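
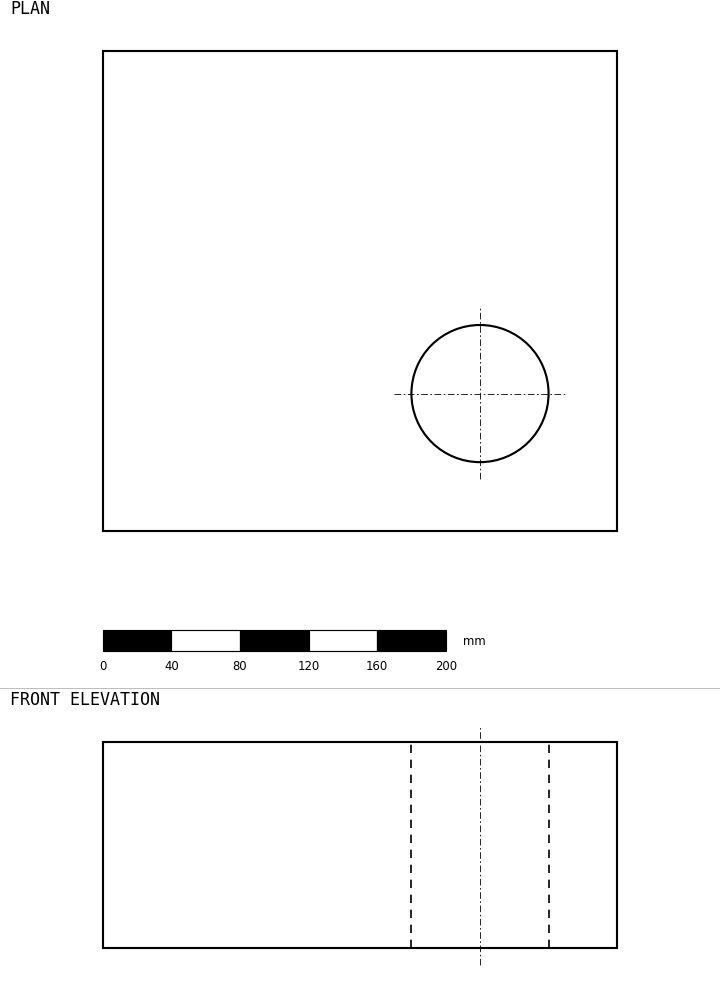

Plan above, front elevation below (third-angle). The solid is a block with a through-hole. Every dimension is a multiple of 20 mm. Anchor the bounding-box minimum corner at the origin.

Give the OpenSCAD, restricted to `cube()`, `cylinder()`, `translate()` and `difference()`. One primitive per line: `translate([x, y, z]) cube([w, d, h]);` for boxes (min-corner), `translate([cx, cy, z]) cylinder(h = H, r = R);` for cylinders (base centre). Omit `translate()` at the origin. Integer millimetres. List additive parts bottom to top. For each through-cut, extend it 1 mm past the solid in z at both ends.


difference() {
  cube([300, 280, 120]);
  translate([220, 80, -1]) cylinder(h = 122, r = 40);
}


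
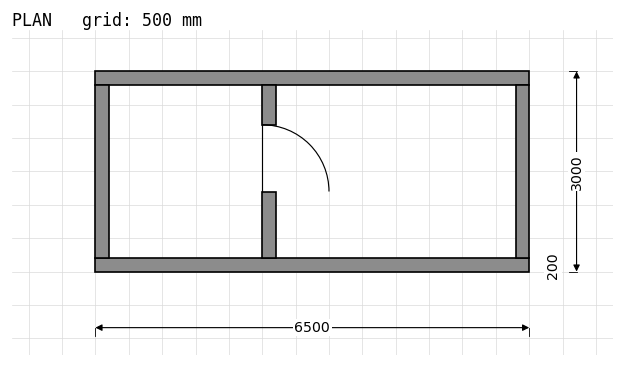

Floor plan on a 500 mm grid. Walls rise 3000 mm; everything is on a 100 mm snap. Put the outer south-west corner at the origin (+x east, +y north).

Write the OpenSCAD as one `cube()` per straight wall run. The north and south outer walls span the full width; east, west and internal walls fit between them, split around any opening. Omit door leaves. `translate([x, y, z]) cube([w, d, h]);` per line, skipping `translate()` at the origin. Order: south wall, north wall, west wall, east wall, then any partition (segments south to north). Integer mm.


cube([6500, 200, 3000]);
translate([0, 2800, 0]) cube([6500, 200, 3000]);
translate([0, 200, 0]) cube([200, 2600, 3000]);
translate([6300, 200, 0]) cube([200, 2600, 3000]);
translate([2500, 200, 0]) cube([200, 1000, 3000]);
translate([2500, 2200, 0]) cube([200, 600, 3000]);


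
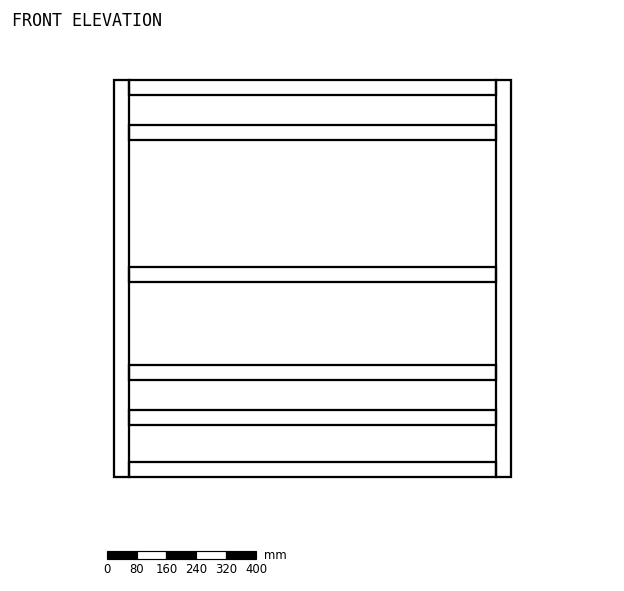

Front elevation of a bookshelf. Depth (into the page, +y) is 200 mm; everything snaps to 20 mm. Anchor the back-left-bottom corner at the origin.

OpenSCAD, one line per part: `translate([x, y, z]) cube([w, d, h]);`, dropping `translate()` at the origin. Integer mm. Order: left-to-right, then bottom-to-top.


cube([40, 200, 1060]);
translate([40, 0, 0]) cube([980, 200, 40]);
translate([40, 0, 140]) cube([980, 200, 40]);
translate([40, 0, 260]) cube([980, 200, 40]);
translate([40, 0, 520]) cube([980, 200, 40]);
translate([40, 0, 900]) cube([980, 200, 40]);
translate([40, 0, 1020]) cube([980, 200, 40]);
translate([1020, 0, 0]) cube([40, 200, 1060]);


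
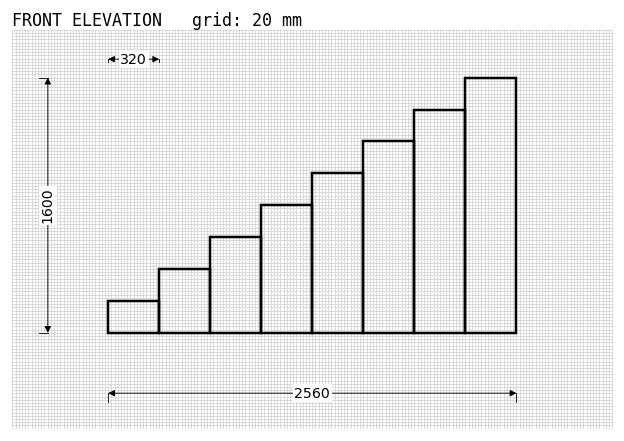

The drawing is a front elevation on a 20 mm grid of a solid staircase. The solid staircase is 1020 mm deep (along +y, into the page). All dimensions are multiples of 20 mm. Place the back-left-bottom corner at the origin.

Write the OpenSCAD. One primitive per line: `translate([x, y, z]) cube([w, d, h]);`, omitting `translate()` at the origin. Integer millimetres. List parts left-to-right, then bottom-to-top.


cube([320, 1020, 200]);
translate([320, 0, 0]) cube([320, 1020, 400]);
translate([640, 0, 0]) cube([320, 1020, 600]);
translate([960, 0, 0]) cube([320, 1020, 800]);
translate([1280, 0, 0]) cube([320, 1020, 1000]);
translate([1600, 0, 0]) cube([320, 1020, 1200]);
translate([1920, 0, 0]) cube([320, 1020, 1400]);
translate([2240, 0, 0]) cube([320, 1020, 1600]);


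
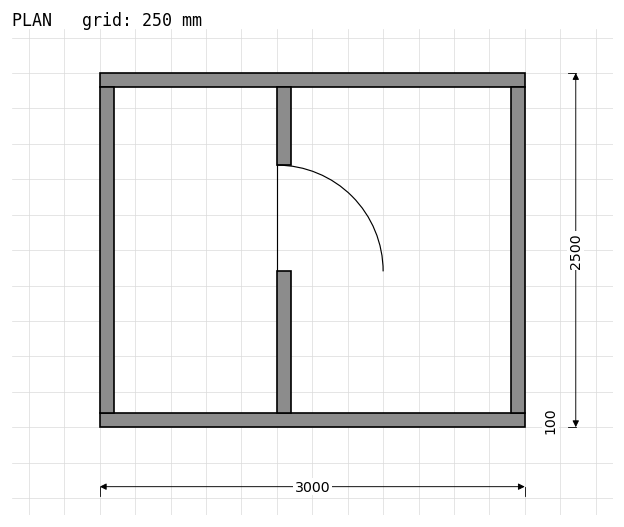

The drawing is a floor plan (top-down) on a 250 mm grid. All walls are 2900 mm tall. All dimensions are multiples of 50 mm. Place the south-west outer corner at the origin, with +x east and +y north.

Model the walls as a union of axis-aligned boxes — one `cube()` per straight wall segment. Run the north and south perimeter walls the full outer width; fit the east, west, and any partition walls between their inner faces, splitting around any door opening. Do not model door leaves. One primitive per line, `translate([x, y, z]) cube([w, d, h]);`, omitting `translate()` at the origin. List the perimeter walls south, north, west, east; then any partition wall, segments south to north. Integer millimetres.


cube([3000, 100, 2900]);
translate([0, 2400, 0]) cube([3000, 100, 2900]);
translate([0, 100, 0]) cube([100, 2300, 2900]);
translate([2900, 100, 0]) cube([100, 2300, 2900]);
translate([1250, 100, 0]) cube([100, 1000, 2900]);
translate([1250, 1850, 0]) cube([100, 550, 2900]);


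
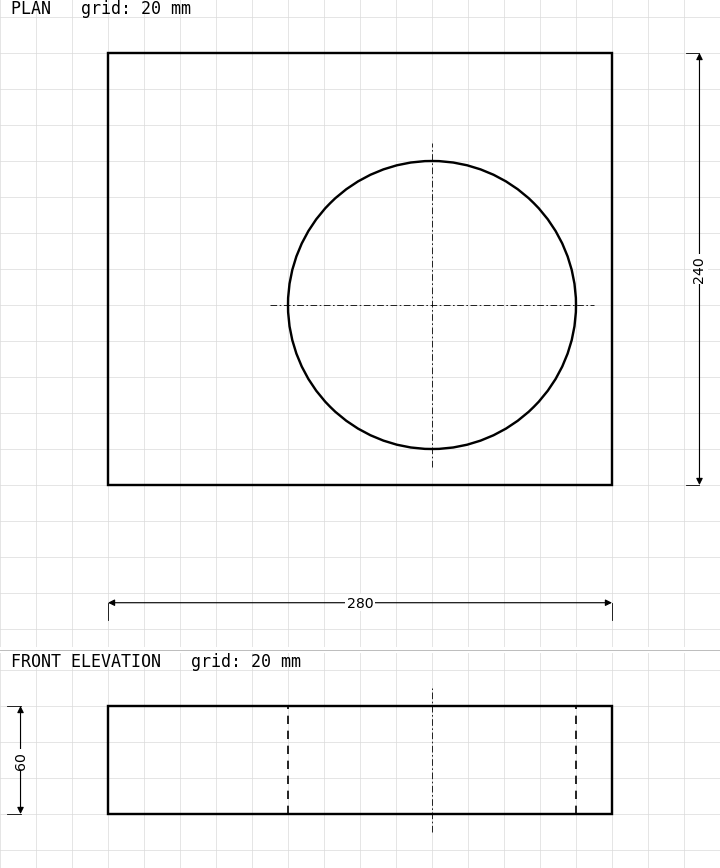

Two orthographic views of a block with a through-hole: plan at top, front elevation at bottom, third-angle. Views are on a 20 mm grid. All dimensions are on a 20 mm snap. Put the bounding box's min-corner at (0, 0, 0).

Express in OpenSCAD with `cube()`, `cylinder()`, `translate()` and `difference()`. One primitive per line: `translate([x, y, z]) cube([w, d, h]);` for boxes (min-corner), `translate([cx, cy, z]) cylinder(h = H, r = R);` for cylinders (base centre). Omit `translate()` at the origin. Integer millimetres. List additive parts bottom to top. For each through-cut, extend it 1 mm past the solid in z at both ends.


difference() {
  cube([280, 240, 60]);
  translate([180, 100, -1]) cylinder(h = 62, r = 80);
}


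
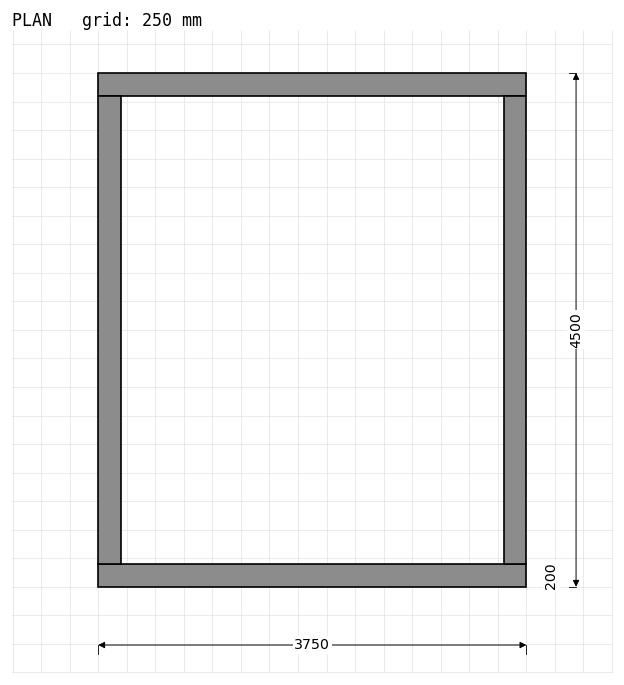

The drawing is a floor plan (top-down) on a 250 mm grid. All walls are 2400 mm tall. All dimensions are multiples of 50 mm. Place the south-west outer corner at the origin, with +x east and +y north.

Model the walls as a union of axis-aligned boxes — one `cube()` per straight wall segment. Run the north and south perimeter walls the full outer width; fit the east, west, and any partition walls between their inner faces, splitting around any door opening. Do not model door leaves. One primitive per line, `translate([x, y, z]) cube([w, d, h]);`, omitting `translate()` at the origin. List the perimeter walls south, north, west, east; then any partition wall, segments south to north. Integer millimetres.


cube([3750, 200, 2400]);
translate([0, 4300, 0]) cube([3750, 200, 2400]);
translate([0, 200, 0]) cube([200, 4100, 2400]);
translate([3550, 200, 0]) cube([200, 4100, 2400]);


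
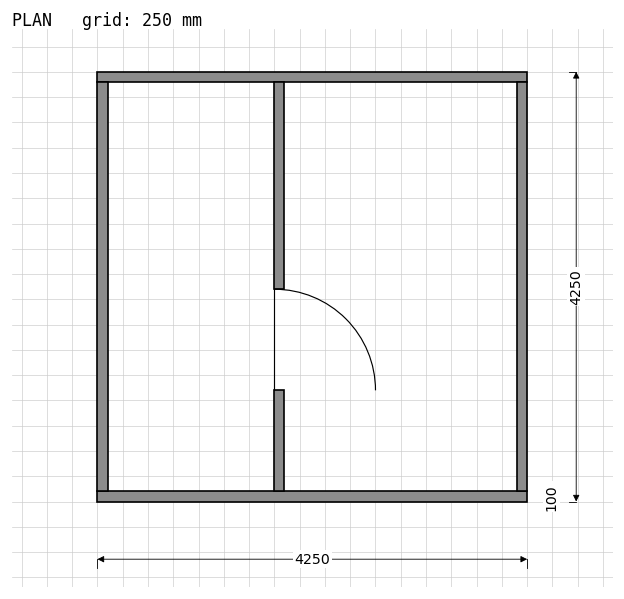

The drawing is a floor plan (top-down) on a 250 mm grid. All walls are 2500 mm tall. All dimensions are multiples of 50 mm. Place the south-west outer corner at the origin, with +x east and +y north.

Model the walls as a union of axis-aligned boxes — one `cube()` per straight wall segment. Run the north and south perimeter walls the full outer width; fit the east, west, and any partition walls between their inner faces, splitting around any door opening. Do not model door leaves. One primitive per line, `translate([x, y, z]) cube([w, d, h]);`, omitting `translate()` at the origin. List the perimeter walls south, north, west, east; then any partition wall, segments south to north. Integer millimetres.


cube([4250, 100, 2500]);
translate([0, 4150, 0]) cube([4250, 100, 2500]);
translate([0, 100, 0]) cube([100, 4050, 2500]);
translate([4150, 100, 0]) cube([100, 4050, 2500]);
translate([1750, 100, 0]) cube([100, 1000, 2500]);
translate([1750, 2100, 0]) cube([100, 2050, 2500]);


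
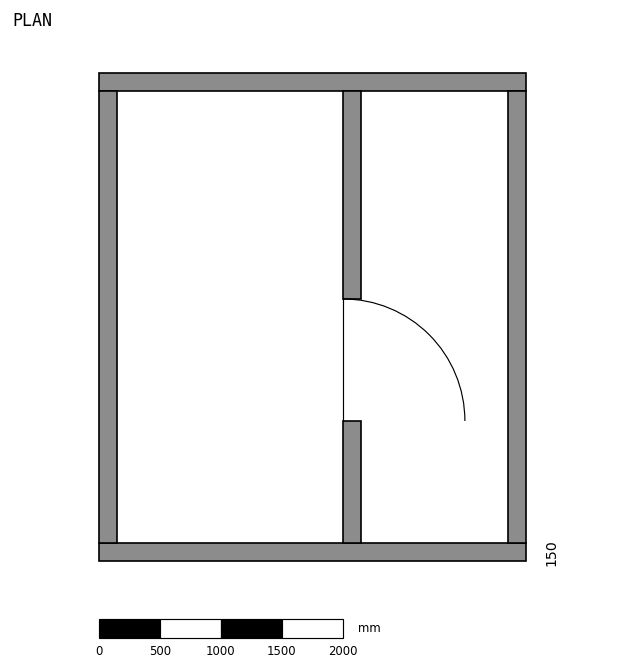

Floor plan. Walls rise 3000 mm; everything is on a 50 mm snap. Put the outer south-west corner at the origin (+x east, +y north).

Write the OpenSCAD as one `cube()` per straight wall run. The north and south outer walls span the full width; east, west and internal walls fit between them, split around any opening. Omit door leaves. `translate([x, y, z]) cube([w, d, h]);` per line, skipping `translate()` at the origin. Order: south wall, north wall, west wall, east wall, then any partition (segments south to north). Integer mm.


cube([3500, 150, 3000]);
translate([0, 3850, 0]) cube([3500, 150, 3000]);
translate([0, 150, 0]) cube([150, 3700, 3000]);
translate([3350, 150, 0]) cube([150, 3700, 3000]);
translate([2000, 150, 0]) cube([150, 1000, 3000]);
translate([2000, 2150, 0]) cube([150, 1700, 3000]);


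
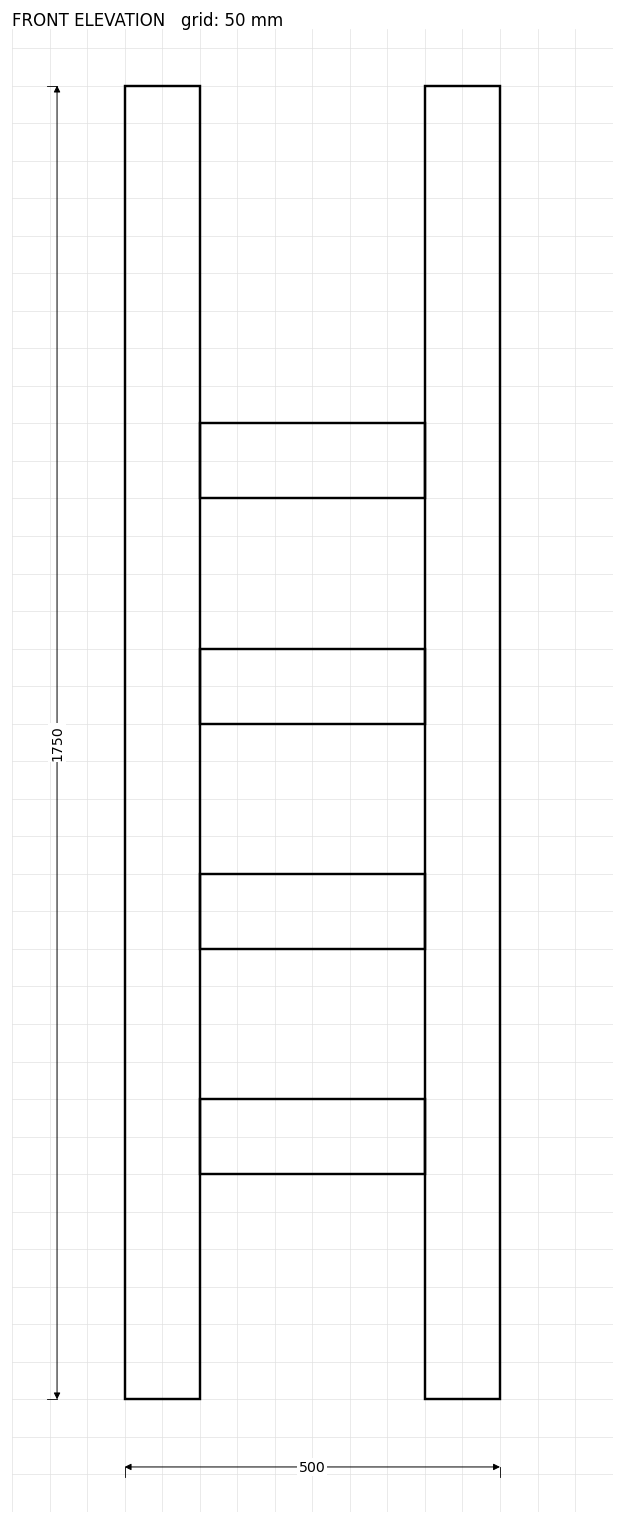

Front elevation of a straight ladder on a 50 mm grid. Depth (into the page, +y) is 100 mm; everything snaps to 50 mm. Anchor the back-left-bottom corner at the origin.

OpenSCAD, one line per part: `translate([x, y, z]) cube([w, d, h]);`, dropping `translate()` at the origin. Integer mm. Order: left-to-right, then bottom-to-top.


cube([100, 100, 1750]);
translate([100, 0, 300]) cube([300, 100, 100]);
translate([100, 0, 600]) cube([300, 100, 100]);
translate([100, 0, 900]) cube([300, 100, 100]);
translate([100, 0, 1200]) cube([300, 100, 100]);
translate([400, 0, 0]) cube([100, 100, 1750]);


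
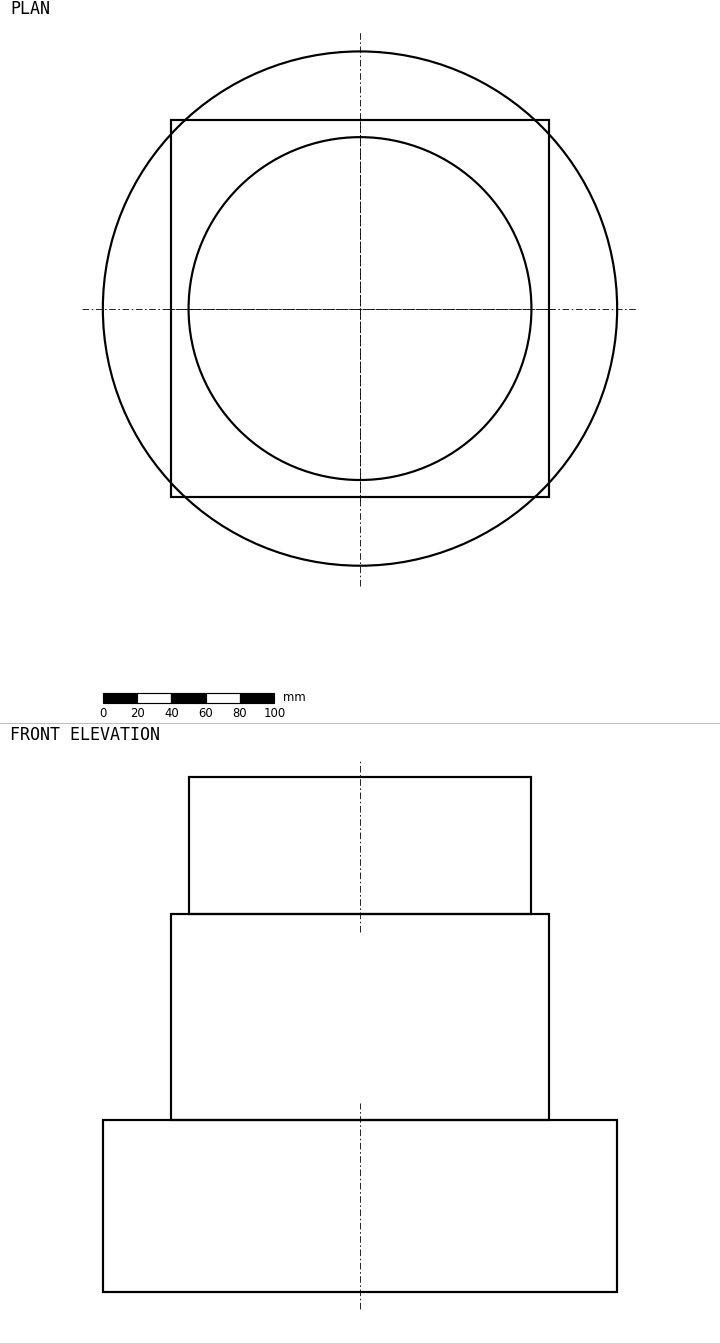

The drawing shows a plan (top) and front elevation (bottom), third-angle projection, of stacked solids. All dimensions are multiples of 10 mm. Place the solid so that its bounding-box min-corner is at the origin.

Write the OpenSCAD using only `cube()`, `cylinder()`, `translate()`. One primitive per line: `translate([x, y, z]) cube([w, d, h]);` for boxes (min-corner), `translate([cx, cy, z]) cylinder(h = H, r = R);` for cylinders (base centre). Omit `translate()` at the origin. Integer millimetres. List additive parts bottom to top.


translate([150, 150, 0]) cylinder(h = 100, r = 150);
translate([40, 40, 100]) cube([220, 220, 120]);
translate([150, 150, 220]) cylinder(h = 80, r = 100);


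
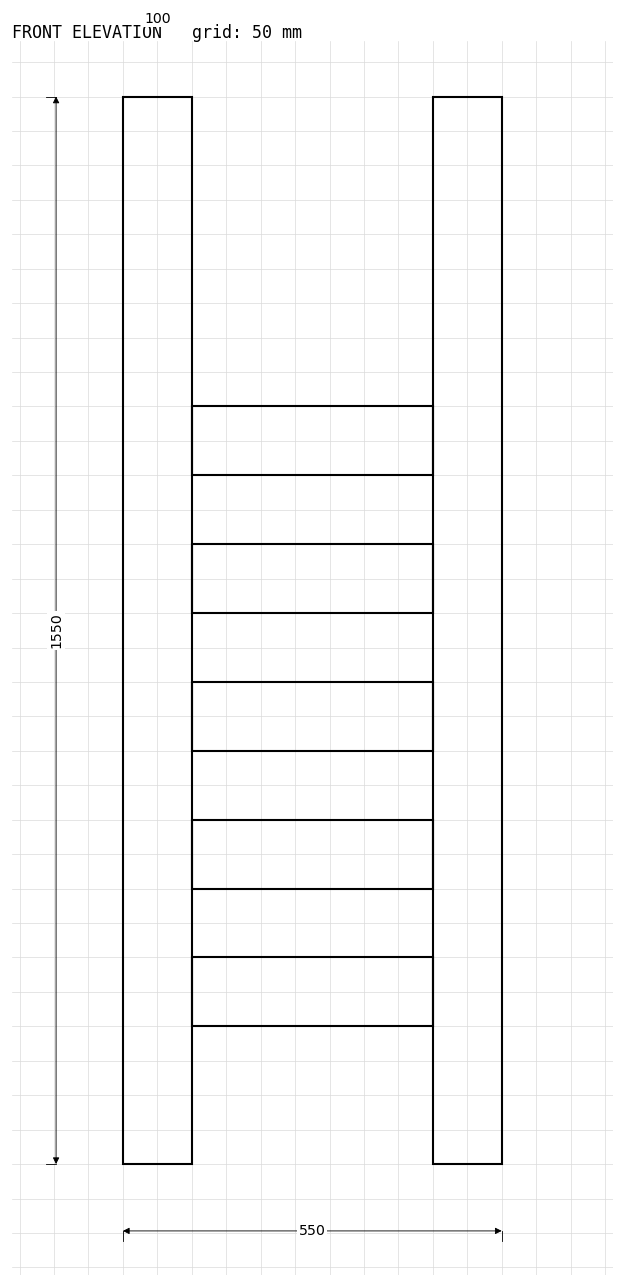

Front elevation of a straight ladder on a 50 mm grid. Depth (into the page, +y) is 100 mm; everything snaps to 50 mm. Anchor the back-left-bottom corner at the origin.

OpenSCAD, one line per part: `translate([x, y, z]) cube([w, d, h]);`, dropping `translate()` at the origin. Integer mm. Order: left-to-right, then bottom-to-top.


cube([100, 100, 1550]);
translate([100, 0, 200]) cube([350, 100, 100]);
translate([100, 0, 400]) cube([350, 100, 100]);
translate([100, 0, 600]) cube([350, 100, 100]);
translate([100, 0, 800]) cube([350, 100, 100]);
translate([100, 0, 1000]) cube([350, 100, 100]);
translate([450, 0, 0]) cube([100, 100, 1550]);


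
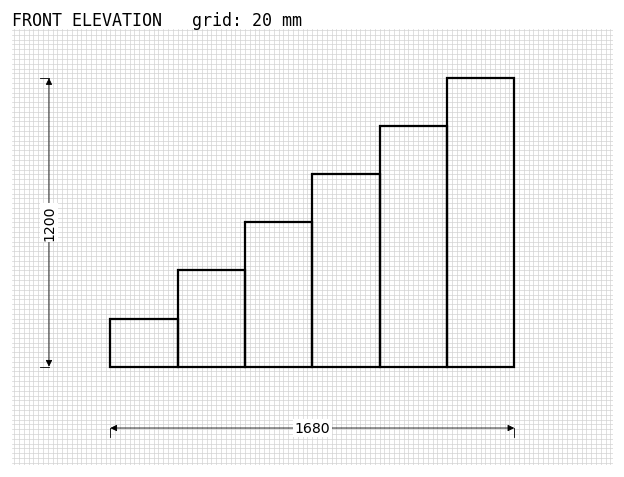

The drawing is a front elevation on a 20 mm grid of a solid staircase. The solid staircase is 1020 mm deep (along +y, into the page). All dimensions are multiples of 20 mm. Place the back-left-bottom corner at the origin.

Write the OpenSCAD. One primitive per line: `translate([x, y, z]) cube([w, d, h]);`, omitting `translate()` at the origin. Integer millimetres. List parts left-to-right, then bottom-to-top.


cube([280, 1020, 200]);
translate([280, 0, 0]) cube([280, 1020, 400]);
translate([560, 0, 0]) cube([280, 1020, 600]);
translate([840, 0, 0]) cube([280, 1020, 800]);
translate([1120, 0, 0]) cube([280, 1020, 1000]);
translate([1400, 0, 0]) cube([280, 1020, 1200]);


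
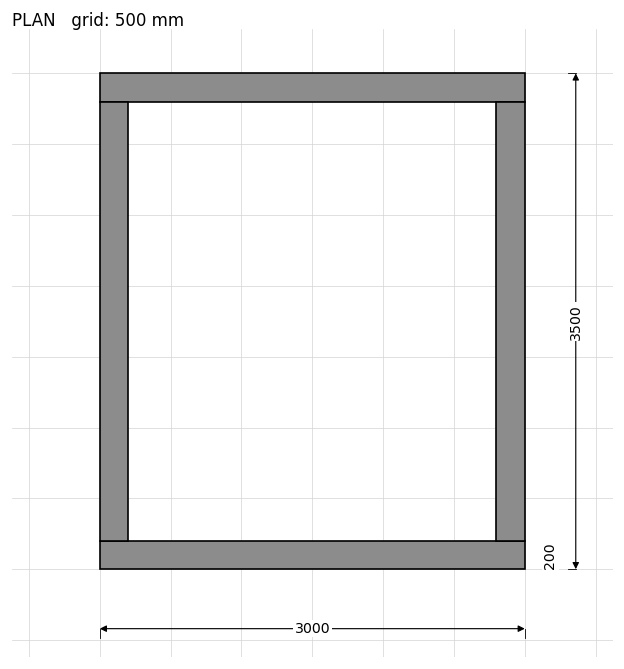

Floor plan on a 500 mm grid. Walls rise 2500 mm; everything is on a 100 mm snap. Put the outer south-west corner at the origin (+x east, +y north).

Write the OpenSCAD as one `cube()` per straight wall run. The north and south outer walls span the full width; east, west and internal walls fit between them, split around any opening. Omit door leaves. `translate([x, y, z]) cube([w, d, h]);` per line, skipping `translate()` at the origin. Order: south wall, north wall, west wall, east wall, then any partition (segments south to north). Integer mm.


cube([3000, 200, 2500]);
translate([0, 3300, 0]) cube([3000, 200, 2500]);
translate([0, 200, 0]) cube([200, 3100, 2500]);
translate([2800, 200, 0]) cube([200, 3100, 2500]);


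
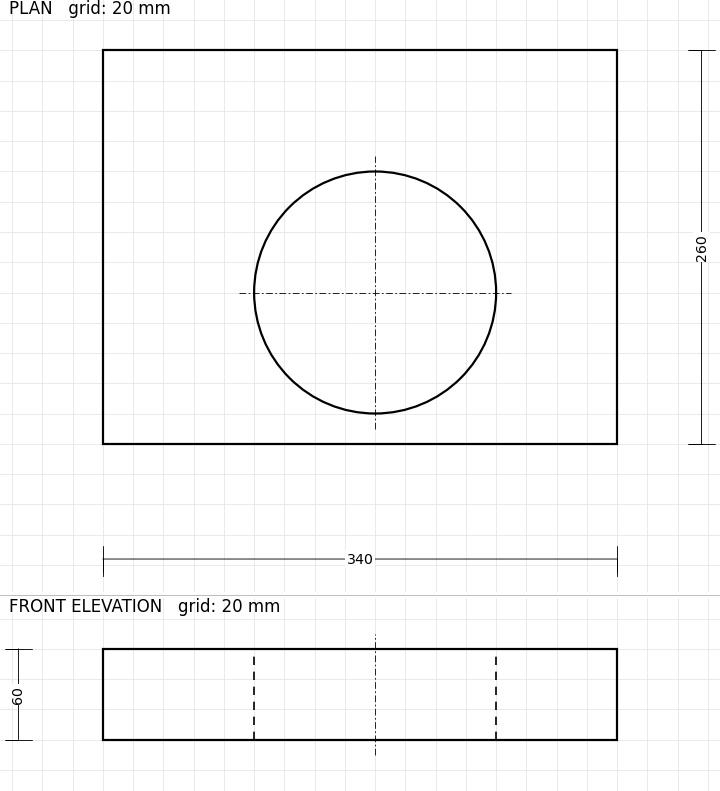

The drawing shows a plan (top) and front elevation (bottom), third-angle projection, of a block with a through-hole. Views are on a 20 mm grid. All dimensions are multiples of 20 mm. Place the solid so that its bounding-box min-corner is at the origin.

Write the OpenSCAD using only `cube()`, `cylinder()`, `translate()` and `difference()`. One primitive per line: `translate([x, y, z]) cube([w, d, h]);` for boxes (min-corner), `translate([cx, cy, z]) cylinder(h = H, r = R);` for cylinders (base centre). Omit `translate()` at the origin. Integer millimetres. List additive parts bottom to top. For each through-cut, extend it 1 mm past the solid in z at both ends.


difference() {
  cube([340, 260, 60]);
  translate([180, 100, -1]) cylinder(h = 62, r = 80);
}


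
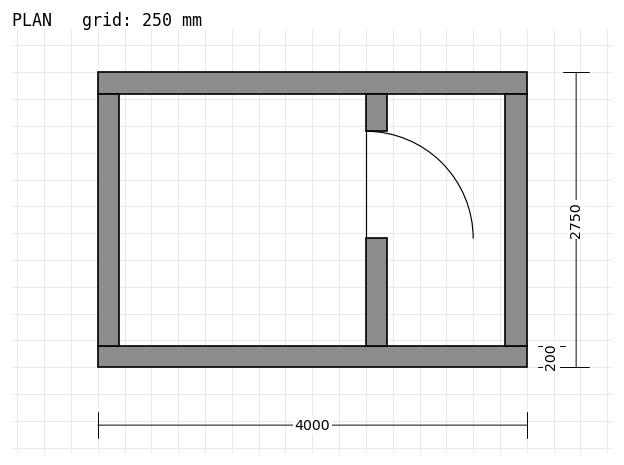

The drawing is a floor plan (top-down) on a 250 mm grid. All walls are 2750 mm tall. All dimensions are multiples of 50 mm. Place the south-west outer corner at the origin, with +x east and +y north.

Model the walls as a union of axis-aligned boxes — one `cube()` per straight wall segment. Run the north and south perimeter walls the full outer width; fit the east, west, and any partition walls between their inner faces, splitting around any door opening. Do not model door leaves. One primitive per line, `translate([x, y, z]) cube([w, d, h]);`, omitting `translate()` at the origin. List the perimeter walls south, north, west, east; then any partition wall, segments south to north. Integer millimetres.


cube([4000, 200, 2750]);
translate([0, 2550, 0]) cube([4000, 200, 2750]);
translate([0, 200, 0]) cube([200, 2350, 2750]);
translate([3800, 200, 0]) cube([200, 2350, 2750]);
translate([2500, 200, 0]) cube([200, 1000, 2750]);
translate([2500, 2200, 0]) cube([200, 350, 2750]);


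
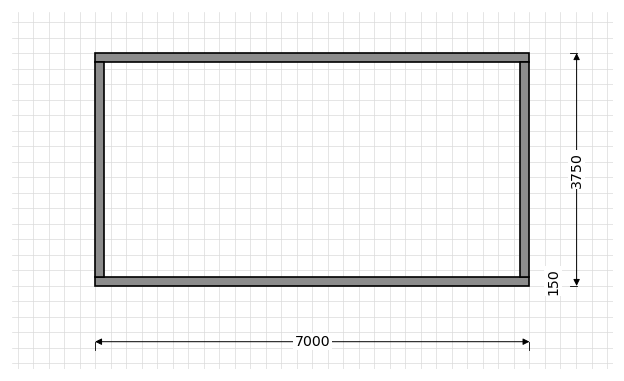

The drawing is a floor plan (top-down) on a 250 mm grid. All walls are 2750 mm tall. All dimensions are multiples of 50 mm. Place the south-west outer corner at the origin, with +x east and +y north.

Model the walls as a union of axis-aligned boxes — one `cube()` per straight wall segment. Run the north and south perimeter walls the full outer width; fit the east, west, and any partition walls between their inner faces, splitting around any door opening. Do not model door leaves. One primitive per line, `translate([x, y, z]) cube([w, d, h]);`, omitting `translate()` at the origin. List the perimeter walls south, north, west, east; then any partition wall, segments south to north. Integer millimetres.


cube([7000, 150, 2750]);
translate([0, 3600, 0]) cube([7000, 150, 2750]);
translate([0, 150, 0]) cube([150, 3450, 2750]);
translate([6850, 150, 0]) cube([150, 3450, 2750]);


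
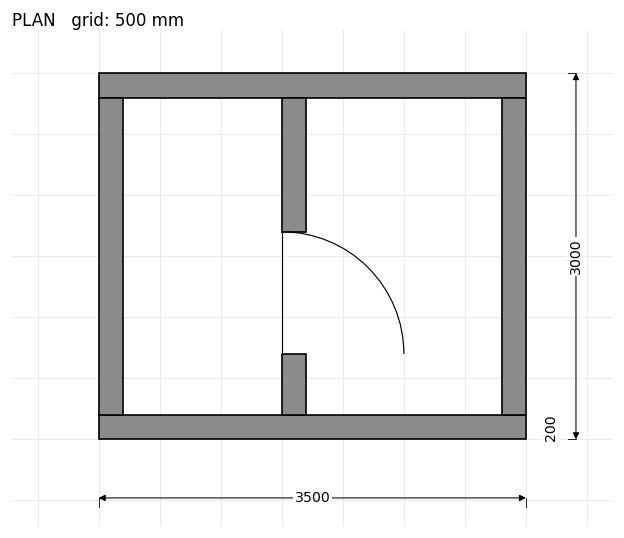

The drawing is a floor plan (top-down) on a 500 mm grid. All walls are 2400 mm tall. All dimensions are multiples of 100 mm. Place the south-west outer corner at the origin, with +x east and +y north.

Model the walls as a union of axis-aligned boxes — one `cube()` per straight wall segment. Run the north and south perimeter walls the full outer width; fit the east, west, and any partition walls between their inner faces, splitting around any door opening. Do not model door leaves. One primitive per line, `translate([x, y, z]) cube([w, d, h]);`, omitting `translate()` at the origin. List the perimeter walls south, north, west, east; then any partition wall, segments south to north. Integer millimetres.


cube([3500, 200, 2400]);
translate([0, 2800, 0]) cube([3500, 200, 2400]);
translate([0, 200, 0]) cube([200, 2600, 2400]);
translate([3300, 200, 0]) cube([200, 2600, 2400]);
translate([1500, 200, 0]) cube([200, 500, 2400]);
translate([1500, 1700, 0]) cube([200, 1100, 2400]);


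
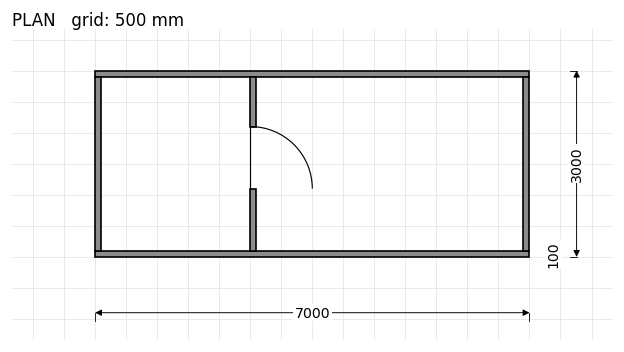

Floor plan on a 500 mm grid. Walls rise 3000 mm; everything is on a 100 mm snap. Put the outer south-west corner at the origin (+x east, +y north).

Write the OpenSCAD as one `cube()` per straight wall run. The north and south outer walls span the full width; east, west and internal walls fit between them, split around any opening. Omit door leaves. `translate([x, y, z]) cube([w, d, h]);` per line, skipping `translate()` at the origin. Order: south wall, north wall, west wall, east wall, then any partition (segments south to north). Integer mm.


cube([7000, 100, 3000]);
translate([0, 2900, 0]) cube([7000, 100, 3000]);
translate([0, 100, 0]) cube([100, 2800, 3000]);
translate([6900, 100, 0]) cube([100, 2800, 3000]);
translate([2500, 100, 0]) cube([100, 1000, 3000]);
translate([2500, 2100, 0]) cube([100, 800, 3000]);


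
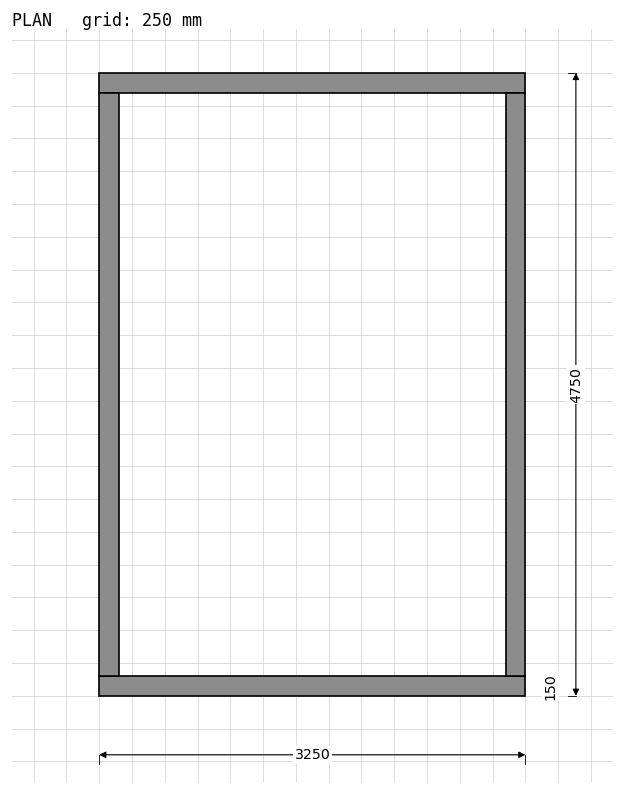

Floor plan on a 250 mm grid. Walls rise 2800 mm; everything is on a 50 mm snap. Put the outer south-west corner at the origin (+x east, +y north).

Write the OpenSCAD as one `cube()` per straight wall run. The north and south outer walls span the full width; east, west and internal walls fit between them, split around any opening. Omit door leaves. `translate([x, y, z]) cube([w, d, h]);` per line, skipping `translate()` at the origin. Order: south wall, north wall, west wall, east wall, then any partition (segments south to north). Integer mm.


cube([3250, 150, 2800]);
translate([0, 4600, 0]) cube([3250, 150, 2800]);
translate([0, 150, 0]) cube([150, 4450, 2800]);
translate([3100, 150, 0]) cube([150, 4450, 2800]);


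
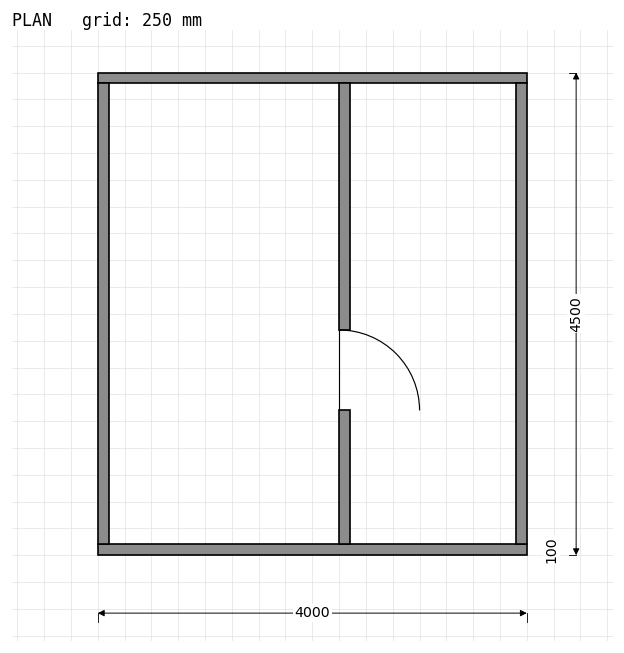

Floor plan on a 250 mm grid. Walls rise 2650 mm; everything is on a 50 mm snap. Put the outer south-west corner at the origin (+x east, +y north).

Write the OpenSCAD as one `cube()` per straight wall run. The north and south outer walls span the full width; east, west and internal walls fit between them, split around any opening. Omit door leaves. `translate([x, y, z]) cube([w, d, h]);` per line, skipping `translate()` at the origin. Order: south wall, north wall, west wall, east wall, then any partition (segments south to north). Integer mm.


cube([4000, 100, 2650]);
translate([0, 4400, 0]) cube([4000, 100, 2650]);
translate([0, 100, 0]) cube([100, 4300, 2650]);
translate([3900, 100, 0]) cube([100, 4300, 2650]);
translate([2250, 100, 0]) cube([100, 1250, 2650]);
translate([2250, 2100, 0]) cube([100, 2300, 2650]);


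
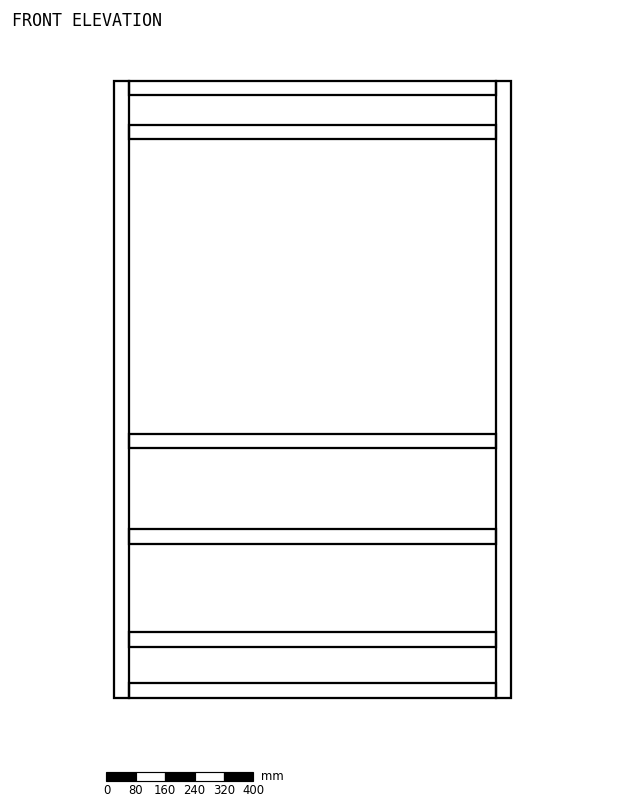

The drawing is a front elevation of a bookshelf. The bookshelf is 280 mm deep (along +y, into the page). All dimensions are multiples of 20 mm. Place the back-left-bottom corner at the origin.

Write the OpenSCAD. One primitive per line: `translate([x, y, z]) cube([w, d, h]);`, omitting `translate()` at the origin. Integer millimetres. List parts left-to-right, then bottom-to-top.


cube([40, 280, 1680]);
translate([40, 0, 0]) cube([1000, 280, 40]);
translate([40, 0, 140]) cube([1000, 280, 40]);
translate([40, 0, 420]) cube([1000, 280, 40]);
translate([40, 0, 680]) cube([1000, 280, 40]);
translate([40, 0, 1520]) cube([1000, 280, 40]);
translate([40, 0, 1640]) cube([1000, 280, 40]);
translate([1040, 0, 0]) cube([40, 280, 1680]);


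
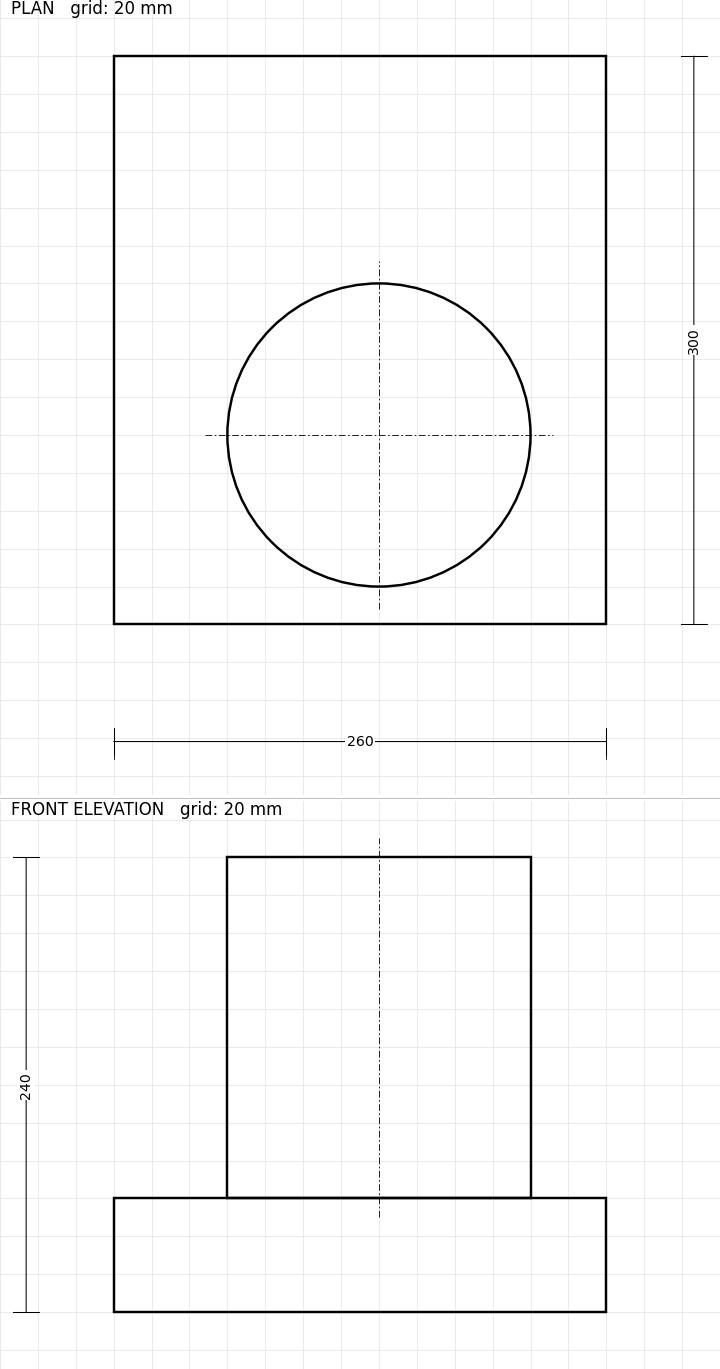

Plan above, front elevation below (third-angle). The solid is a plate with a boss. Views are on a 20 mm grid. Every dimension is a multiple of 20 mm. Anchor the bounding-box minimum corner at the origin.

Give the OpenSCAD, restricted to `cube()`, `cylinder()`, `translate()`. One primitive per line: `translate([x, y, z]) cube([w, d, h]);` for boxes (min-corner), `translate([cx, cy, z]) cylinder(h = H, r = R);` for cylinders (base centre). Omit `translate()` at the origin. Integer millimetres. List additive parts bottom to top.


cube([260, 300, 60]);
translate([140, 100, 60]) cylinder(h = 180, r = 80);


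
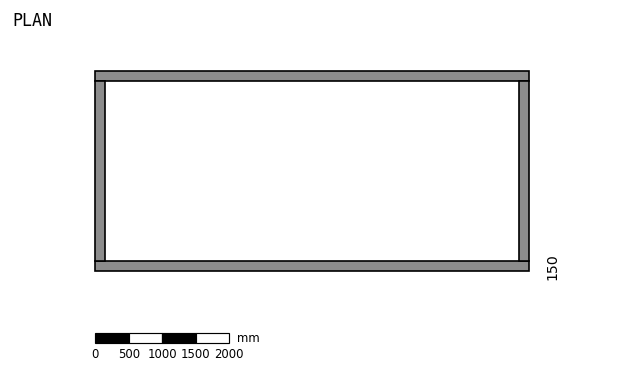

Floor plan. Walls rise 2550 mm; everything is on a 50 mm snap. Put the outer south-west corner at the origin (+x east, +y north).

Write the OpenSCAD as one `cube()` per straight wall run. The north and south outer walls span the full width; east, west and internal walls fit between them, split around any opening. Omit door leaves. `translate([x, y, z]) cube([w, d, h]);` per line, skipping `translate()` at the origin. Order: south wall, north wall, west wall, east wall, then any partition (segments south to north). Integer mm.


cube([6500, 150, 2550]);
translate([0, 2850, 0]) cube([6500, 150, 2550]);
translate([0, 150, 0]) cube([150, 2700, 2550]);
translate([6350, 150, 0]) cube([150, 2700, 2550]);


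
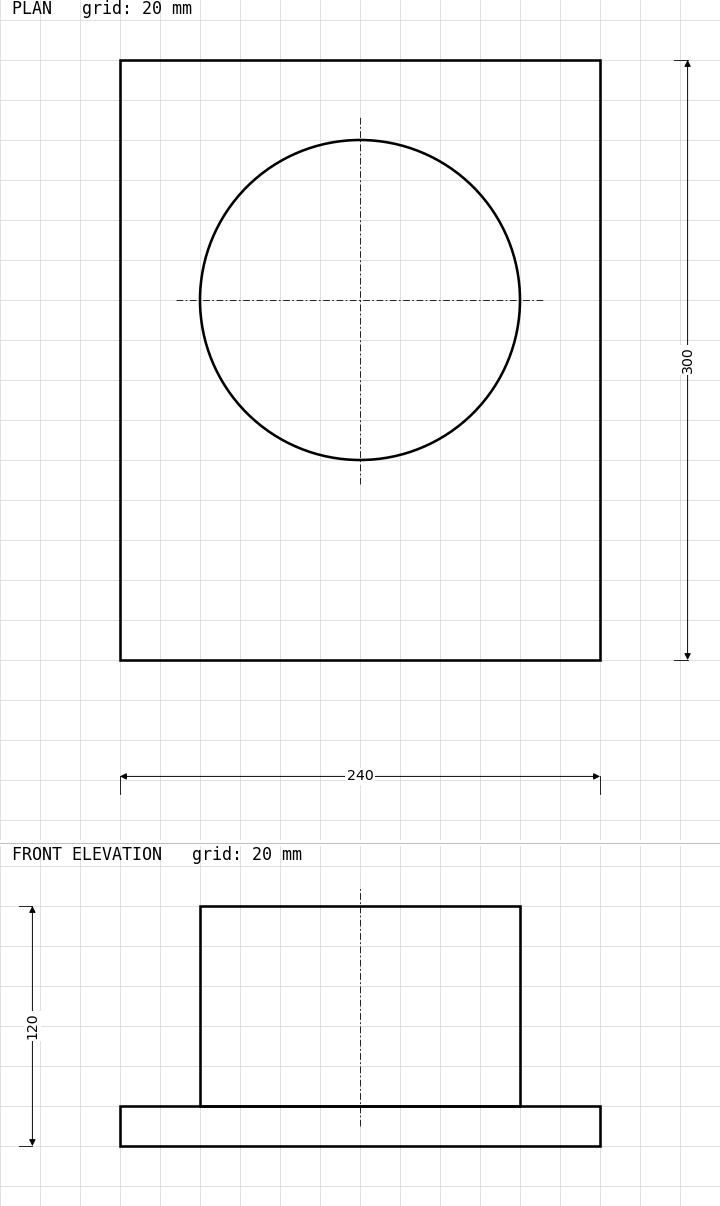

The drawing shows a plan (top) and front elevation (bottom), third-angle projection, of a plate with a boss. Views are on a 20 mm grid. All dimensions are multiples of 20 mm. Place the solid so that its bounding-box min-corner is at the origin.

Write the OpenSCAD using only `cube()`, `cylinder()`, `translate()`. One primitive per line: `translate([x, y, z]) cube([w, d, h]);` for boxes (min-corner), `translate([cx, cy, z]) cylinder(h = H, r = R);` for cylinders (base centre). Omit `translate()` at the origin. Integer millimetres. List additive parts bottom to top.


cube([240, 300, 20]);
translate([120, 180, 20]) cylinder(h = 100, r = 80);


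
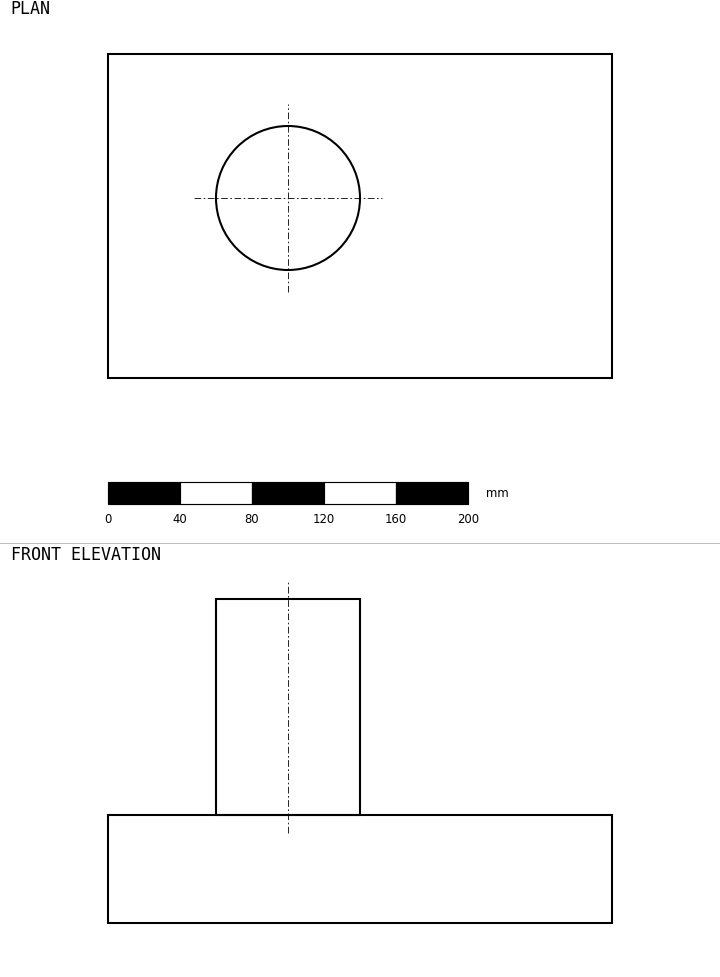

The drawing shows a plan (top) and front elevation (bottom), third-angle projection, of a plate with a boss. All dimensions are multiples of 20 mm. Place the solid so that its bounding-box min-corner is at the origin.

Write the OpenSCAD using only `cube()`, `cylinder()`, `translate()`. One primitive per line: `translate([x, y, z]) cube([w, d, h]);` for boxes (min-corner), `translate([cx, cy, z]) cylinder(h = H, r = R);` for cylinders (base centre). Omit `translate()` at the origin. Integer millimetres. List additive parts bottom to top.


cube([280, 180, 60]);
translate([100, 100, 60]) cylinder(h = 120, r = 40);


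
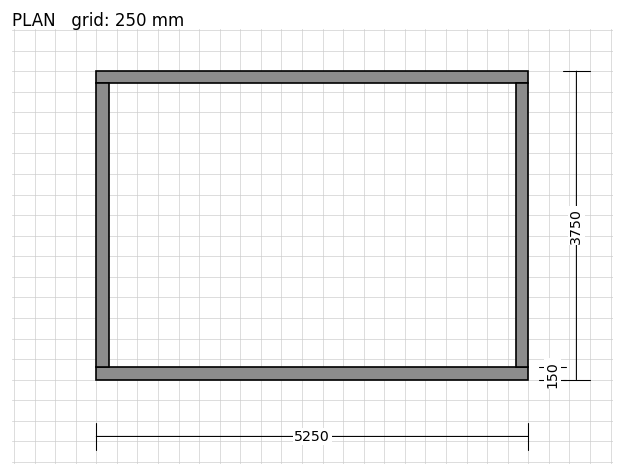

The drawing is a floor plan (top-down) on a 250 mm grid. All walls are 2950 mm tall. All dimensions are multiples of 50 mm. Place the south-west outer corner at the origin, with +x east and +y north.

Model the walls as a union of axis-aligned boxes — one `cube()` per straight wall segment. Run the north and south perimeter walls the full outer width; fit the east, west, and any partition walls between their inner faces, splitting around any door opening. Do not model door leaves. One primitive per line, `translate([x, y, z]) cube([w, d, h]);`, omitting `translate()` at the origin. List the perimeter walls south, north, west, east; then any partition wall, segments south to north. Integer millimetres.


cube([5250, 150, 2950]);
translate([0, 3600, 0]) cube([5250, 150, 2950]);
translate([0, 150, 0]) cube([150, 3450, 2950]);
translate([5100, 150, 0]) cube([150, 3450, 2950]);


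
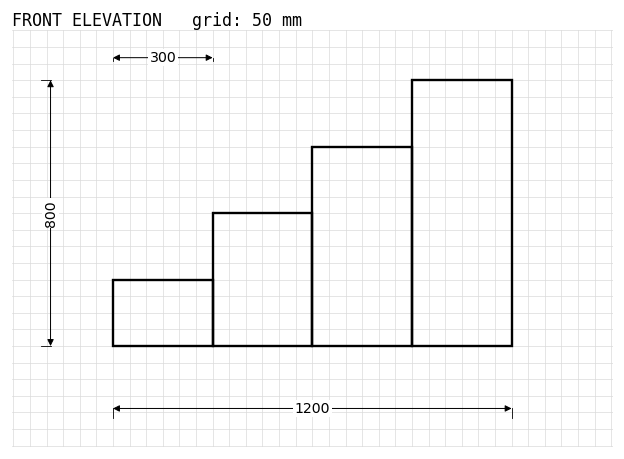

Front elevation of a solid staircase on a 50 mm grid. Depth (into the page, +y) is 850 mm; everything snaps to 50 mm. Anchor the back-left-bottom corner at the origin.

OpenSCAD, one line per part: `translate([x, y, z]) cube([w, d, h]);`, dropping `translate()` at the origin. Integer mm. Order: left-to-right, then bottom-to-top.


cube([300, 850, 200]);
translate([300, 0, 0]) cube([300, 850, 400]);
translate([600, 0, 0]) cube([300, 850, 600]);
translate([900, 0, 0]) cube([300, 850, 800]);


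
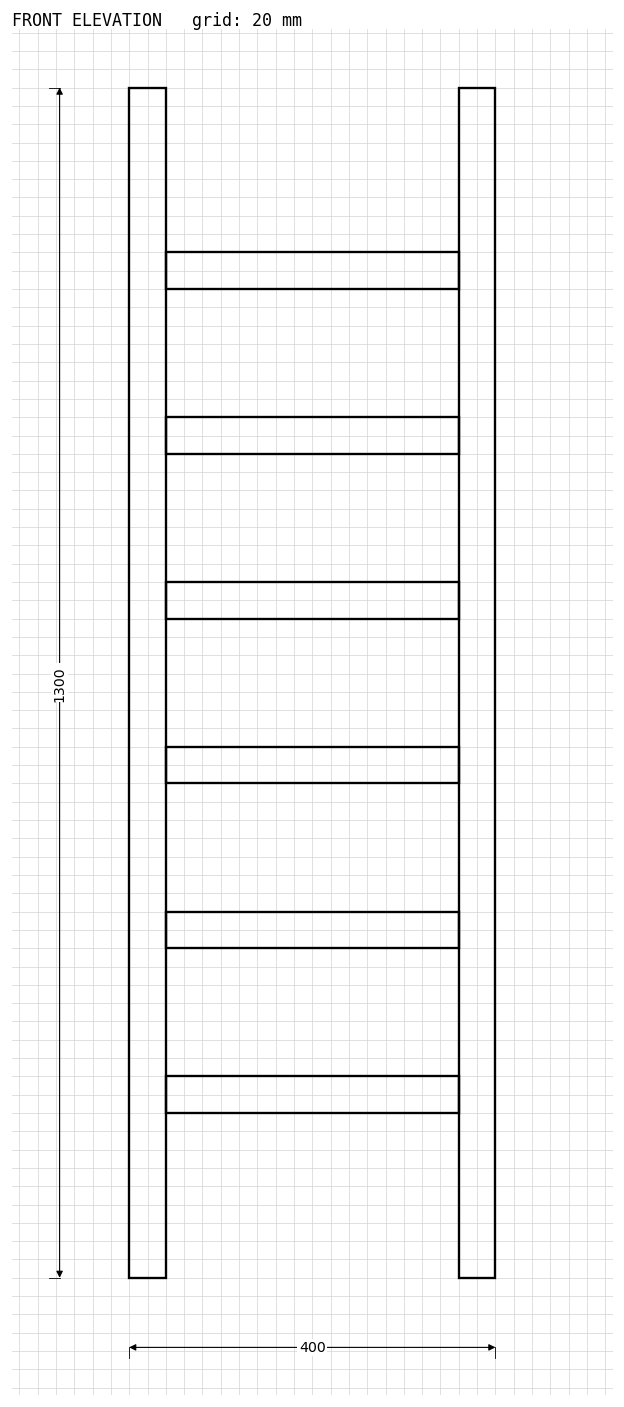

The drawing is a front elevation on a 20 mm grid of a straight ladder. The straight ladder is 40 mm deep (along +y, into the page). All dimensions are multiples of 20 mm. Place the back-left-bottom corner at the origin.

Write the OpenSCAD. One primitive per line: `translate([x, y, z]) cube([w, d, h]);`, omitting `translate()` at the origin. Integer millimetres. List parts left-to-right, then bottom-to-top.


cube([40, 40, 1300]);
translate([40, 0, 180]) cube([320, 40, 40]);
translate([40, 0, 360]) cube([320, 40, 40]);
translate([40, 0, 540]) cube([320, 40, 40]);
translate([40, 0, 720]) cube([320, 40, 40]);
translate([40, 0, 900]) cube([320, 40, 40]);
translate([40, 0, 1080]) cube([320, 40, 40]);
translate([360, 0, 0]) cube([40, 40, 1300]);


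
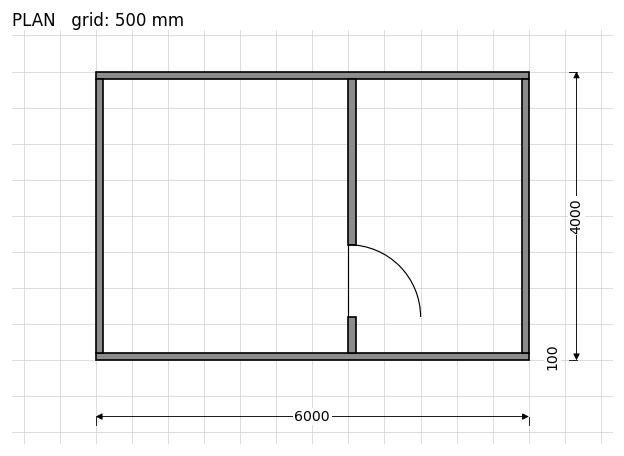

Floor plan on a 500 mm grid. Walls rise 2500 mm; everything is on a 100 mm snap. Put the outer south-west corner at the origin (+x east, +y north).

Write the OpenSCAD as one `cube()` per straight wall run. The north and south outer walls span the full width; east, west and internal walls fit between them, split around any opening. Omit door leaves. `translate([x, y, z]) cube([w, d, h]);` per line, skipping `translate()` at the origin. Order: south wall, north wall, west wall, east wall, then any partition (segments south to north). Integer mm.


cube([6000, 100, 2500]);
translate([0, 3900, 0]) cube([6000, 100, 2500]);
translate([0, 100, 0]) cube([100, 3800, 2500]);
translate([5900, 100, 0]) cube([100, 3800, 2500]);
translate([3500, 100, 0]) cube([100, 500, 2500]);
translate([3500, 1600, 0]) cube([100, 2300, 2500]);


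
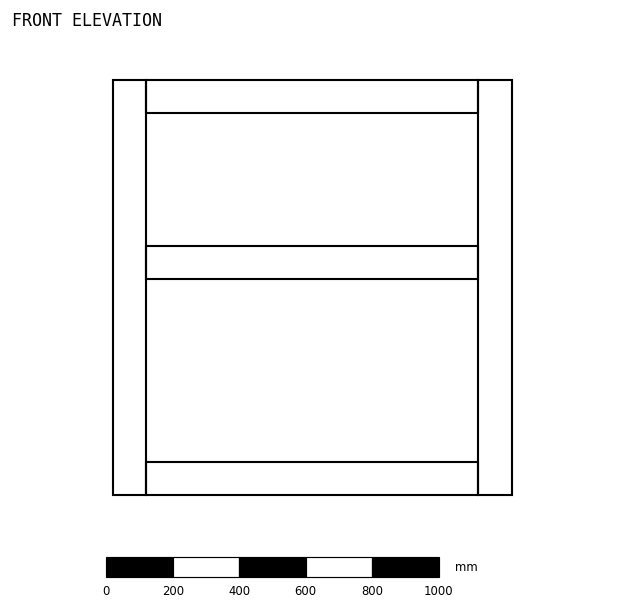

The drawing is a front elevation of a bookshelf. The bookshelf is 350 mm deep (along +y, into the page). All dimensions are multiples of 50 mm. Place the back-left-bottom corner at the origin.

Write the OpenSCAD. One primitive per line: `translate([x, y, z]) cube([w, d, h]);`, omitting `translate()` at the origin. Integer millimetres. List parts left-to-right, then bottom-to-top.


cube([100, 350, 1250]);
translate([100, 0, 0]) cube([1000, 350, 100]);
translate([100, 0, 650]) cube([1000, 350, 100]);
translate([100, 0, 1150]) cube([1000, 350, 100]);
translate([1100, 0, 0]) cube([100, 350, 1250]);


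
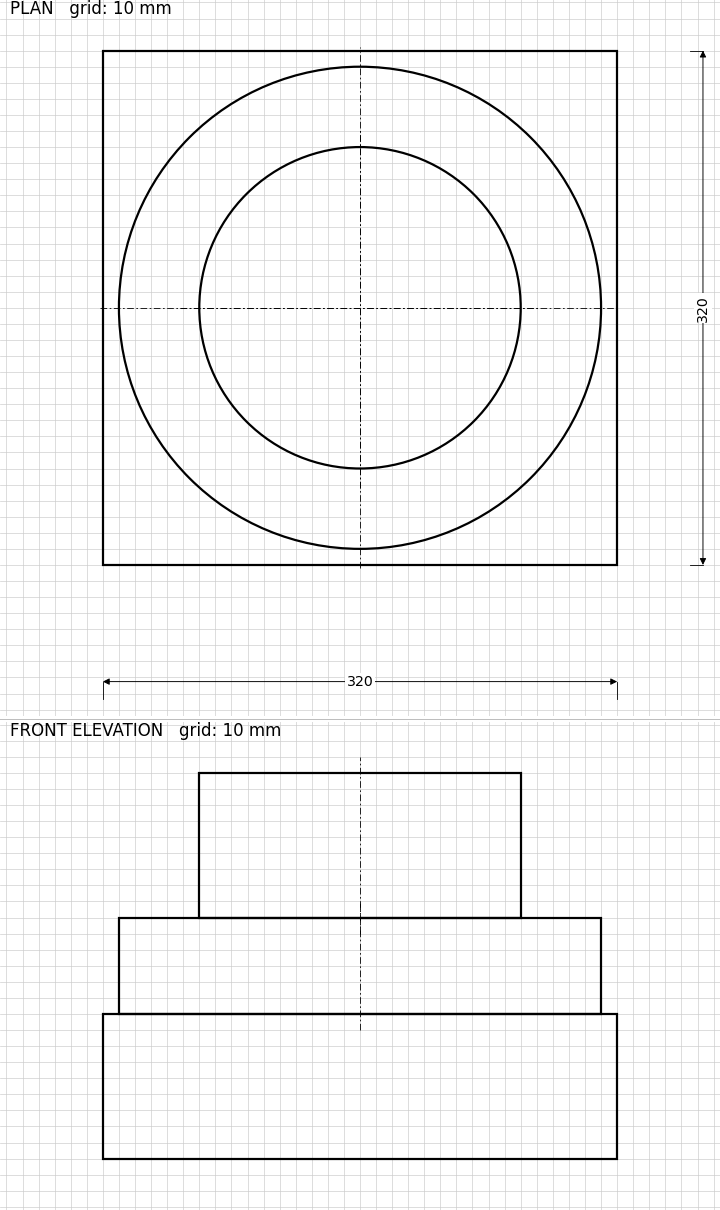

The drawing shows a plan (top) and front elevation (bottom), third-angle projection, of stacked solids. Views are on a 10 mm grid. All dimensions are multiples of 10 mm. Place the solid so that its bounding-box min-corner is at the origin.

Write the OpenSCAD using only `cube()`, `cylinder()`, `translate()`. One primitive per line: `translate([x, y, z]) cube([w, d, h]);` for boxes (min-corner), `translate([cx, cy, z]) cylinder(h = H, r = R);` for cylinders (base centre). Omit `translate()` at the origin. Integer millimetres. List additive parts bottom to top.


cube([320, 320, 90]);
translate([160, 160, 90]) cylinder(h = 60, r = 150);
translate([160, 160, 150]) cylinder(h = 90, r = 100);


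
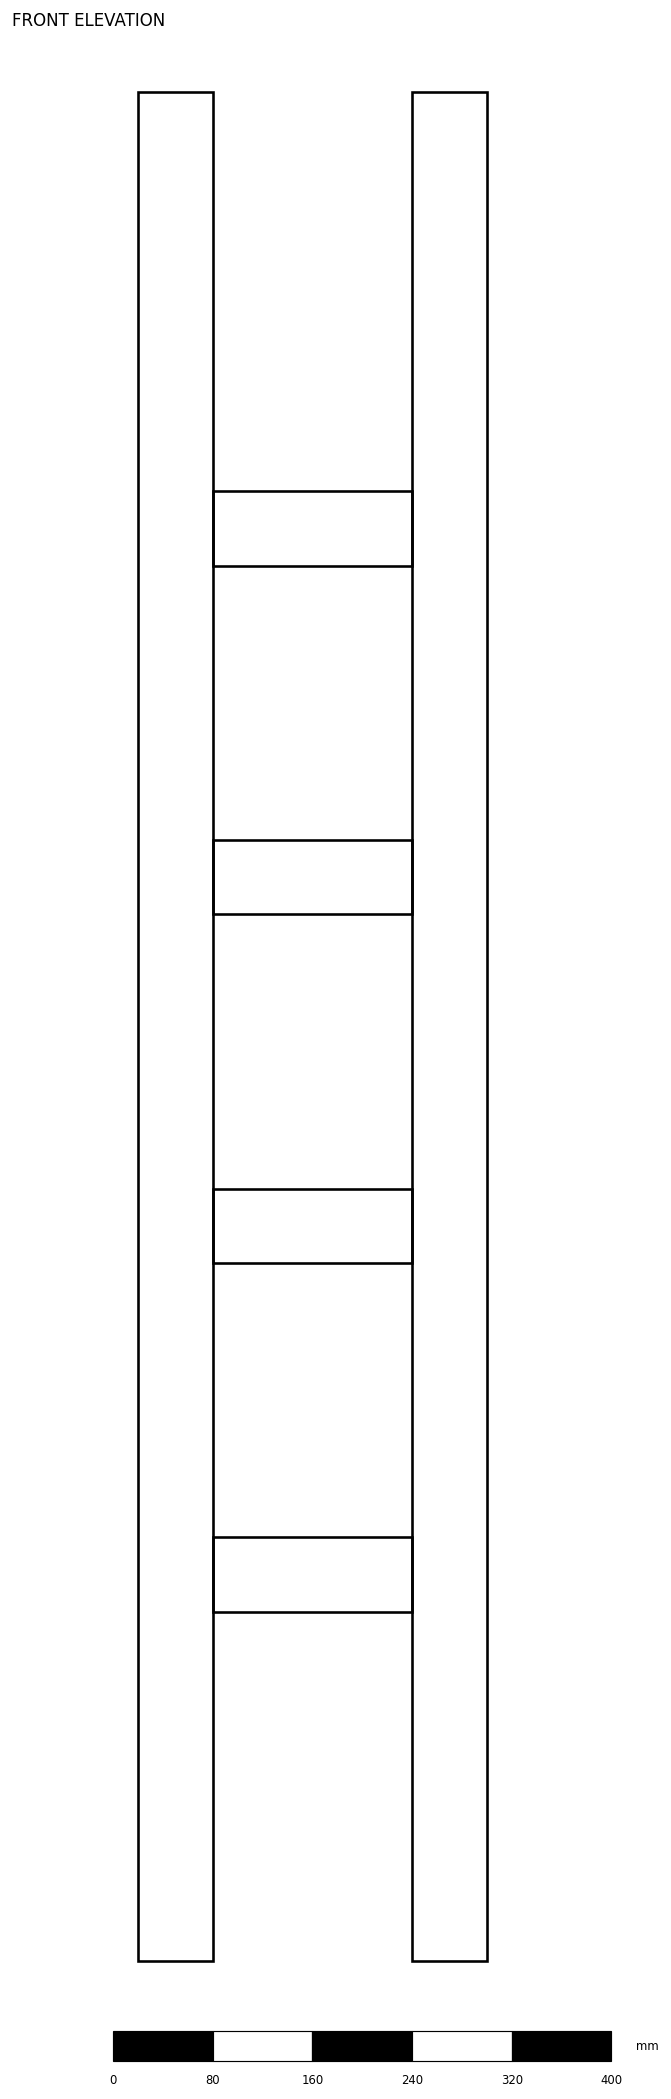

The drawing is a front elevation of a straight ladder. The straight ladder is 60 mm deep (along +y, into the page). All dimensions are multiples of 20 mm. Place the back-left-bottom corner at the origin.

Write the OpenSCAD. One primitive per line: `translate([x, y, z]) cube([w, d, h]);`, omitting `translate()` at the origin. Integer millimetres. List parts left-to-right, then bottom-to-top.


cube([60, 60, 1500]);
translate([60, 0, 280]) cube([160, 60, 60]);
translate([60, 0, 560]) cube([160, 60, 60]);
translate([60, 0, 840]) cube([160, 60, 60]);
translate([60, 0, 1120]) cube([160, 60, 60]);
translate([220, 0, 0]) cube([60, 60, 1500]);


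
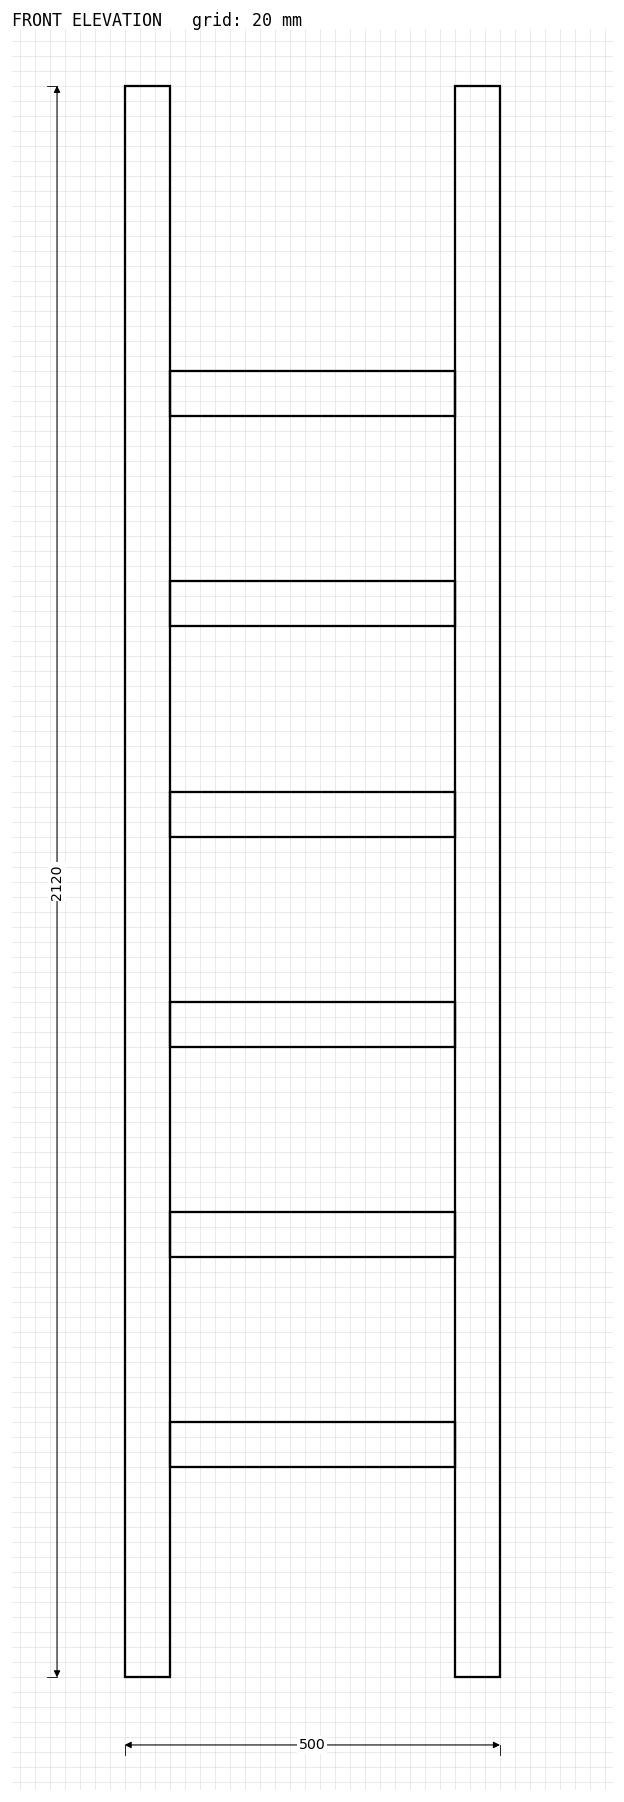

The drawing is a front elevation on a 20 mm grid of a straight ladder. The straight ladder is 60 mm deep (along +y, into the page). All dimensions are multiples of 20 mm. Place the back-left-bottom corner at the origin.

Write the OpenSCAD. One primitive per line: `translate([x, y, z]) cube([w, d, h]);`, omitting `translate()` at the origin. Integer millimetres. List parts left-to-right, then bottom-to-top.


cube([60, 60, 2120]);
translate([60, 0, 280]) cube([380, 60, 60]);
translate([60, 0, 560]) cube([380, 60, 60]);
translate([60, 0, 840]) cube([380, 60, 60]);
translate([60, 0, 1120]) cube([380, 60, 60]);
translate([60, 0, 1400]) cube([380, 60, 60]);
translate([60, 0, 1680]) cube([380, 60, 60]);
translate([440, 0, 0]) cube([60, 60, 2120]);


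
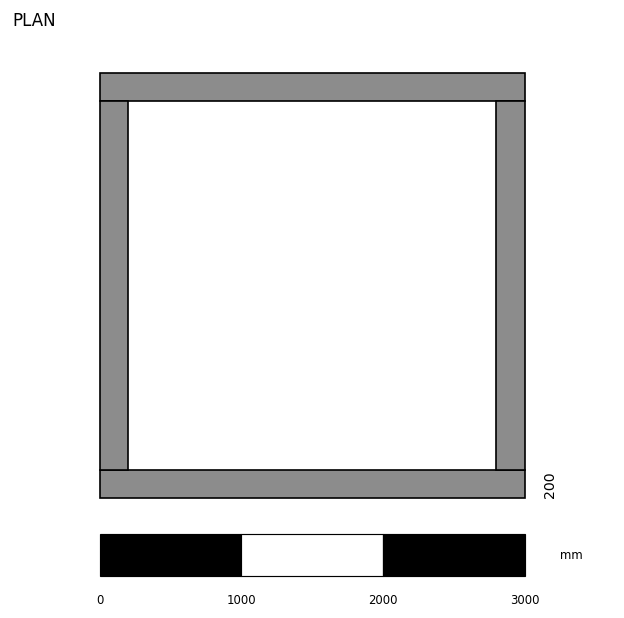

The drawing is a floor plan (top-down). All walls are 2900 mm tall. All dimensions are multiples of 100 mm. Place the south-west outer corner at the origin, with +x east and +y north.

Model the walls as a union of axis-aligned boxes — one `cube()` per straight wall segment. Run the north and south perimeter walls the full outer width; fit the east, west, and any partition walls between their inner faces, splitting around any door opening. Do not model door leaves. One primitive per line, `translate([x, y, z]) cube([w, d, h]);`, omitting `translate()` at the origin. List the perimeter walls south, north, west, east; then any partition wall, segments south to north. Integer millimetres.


cube([3000, 200, 2900]);
translate([0, 2800, 0]) cube([3000, 200, 2900]);
translate([0, 200, 0]) cube([200, 2600, 2900]);
translate([2800, 200, 0]) cube([200, 2600, 2900]);


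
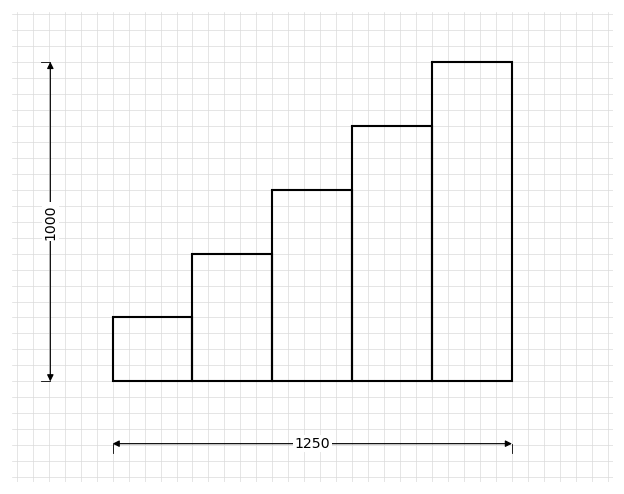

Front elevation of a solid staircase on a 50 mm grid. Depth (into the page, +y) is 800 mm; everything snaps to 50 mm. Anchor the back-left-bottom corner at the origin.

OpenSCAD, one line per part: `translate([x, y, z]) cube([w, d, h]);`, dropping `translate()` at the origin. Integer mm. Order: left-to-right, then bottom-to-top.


cube([250, 800, 200]);
translate([250, 0, 0]) cube([250, 800, 400]);
translate([500, 0, 0]) cube([250, 800, 600]);
translate([750, 0, 0]) cube([250, 800, 800]);
translate([1000, 0, 0]) cube([250, 800, 1000]);


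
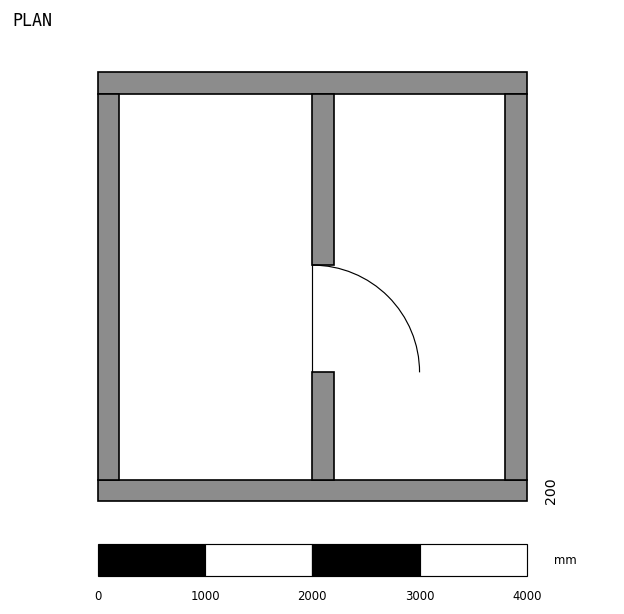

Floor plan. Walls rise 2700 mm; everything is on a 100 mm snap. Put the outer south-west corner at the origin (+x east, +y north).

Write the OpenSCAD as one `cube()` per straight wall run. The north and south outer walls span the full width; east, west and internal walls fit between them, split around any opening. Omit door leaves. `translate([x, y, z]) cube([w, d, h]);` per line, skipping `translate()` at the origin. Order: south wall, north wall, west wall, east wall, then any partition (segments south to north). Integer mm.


cube([4000, 200, 2700]);
translate([0, 3800, 0]) cube([4000, 200, 2700]);
translate([0, 200, 0]) cube([200, 3600, 2700]);
translate([3800, 200, 0]) cube([200, 3600, 2700]);
translate([2000, 200, 0]) cube([200, 1000, 2700]);
translate([2000, 2200, 0]) cube([200, 1600, 2700]);


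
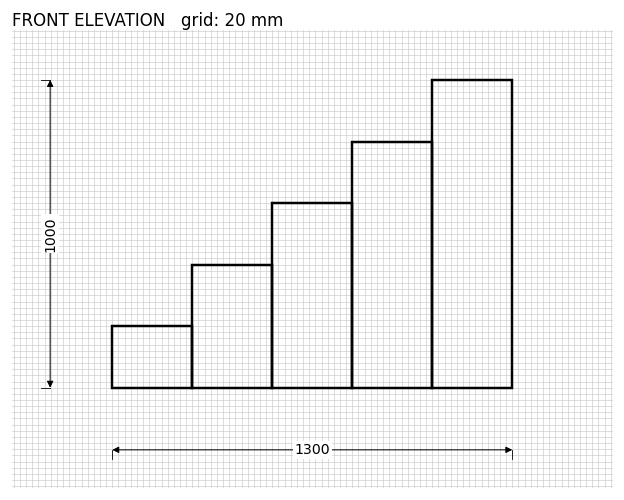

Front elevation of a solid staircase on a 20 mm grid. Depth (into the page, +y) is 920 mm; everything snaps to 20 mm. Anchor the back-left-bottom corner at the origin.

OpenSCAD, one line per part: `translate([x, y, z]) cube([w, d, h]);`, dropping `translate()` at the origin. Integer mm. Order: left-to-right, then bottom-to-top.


cube([260, 920, 200]);
translate([260, 0, 0]) cube([260, 920, 400]);
translate([520, 0, 0]) cube([260, 920, 600]);
translate([780, 0, 0]) cube([260, 920, 800]);
translate([1040, 0, 0]) cube([260, 920, 1000]);


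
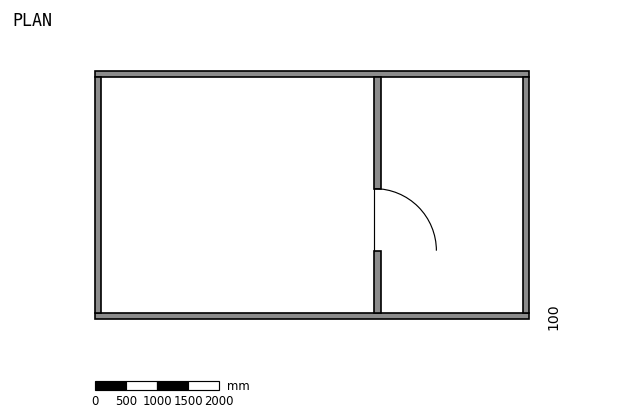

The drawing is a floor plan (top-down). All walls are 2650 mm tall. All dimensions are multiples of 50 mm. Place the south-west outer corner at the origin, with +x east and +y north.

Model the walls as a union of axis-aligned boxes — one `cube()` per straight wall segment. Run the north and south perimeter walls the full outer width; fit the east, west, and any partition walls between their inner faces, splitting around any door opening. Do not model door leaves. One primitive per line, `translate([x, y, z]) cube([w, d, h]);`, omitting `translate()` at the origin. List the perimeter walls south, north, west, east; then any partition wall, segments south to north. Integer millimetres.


cube([7000, 100, 2650]);
translate([0, 3900, 0]) cube([7000, 100, 2650]);
translate([0, 100, 0]) cube([100, 3800, 2650]);
translate([6900, 100, 0]) cube([100, 3800, 2650]);
translate([4500, 100, 0]) cube([100, 1000, 2650]);
translate([4500, 2100, 0]) cube([100, 1800, 2650]);
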